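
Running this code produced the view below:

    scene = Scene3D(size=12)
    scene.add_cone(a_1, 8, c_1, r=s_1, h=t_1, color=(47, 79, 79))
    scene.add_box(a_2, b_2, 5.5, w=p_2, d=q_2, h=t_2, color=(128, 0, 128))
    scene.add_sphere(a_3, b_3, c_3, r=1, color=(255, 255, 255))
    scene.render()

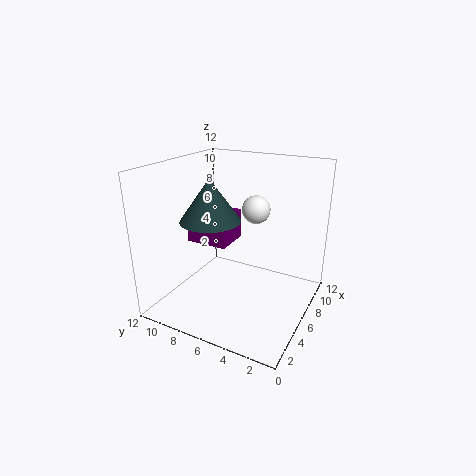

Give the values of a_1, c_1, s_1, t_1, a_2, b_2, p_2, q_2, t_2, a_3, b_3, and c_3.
a_1 = 5, c_1 = 7.5, s_1 = 2.5, t_1 = 3.5, a_2 = 4.5, b_2 = 6.5, p_2 = 3, q_2 = 3.5, t_2 = 2.5, a_3 = 4, b_3 = 3.5, c_3 = 9.5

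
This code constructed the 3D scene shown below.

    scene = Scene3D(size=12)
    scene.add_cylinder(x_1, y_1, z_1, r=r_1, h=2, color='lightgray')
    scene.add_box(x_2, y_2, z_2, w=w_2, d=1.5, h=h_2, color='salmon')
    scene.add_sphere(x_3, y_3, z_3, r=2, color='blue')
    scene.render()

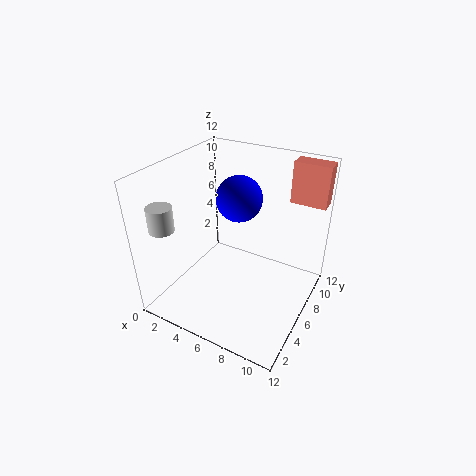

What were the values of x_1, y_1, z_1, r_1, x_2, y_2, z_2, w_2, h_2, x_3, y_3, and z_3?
x_1 = 1.5; y_1 = 2; z_1 = 7.5; r_1 = 1; x_2 = 9; y_2 = 9.5; z_2 = 8.5; w_2 = 3; h_2 = 3.5; x_3 = 5; y_3 = 8; z_3 = 8.5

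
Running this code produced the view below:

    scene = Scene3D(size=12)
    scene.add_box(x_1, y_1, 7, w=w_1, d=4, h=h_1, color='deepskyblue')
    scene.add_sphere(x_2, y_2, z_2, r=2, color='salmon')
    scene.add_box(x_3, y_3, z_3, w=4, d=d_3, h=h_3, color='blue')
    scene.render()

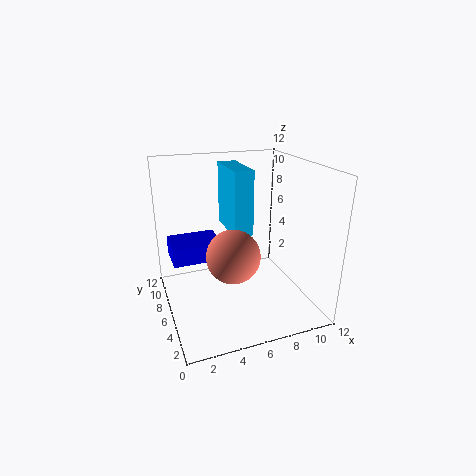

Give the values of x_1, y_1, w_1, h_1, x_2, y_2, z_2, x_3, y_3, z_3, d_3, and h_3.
x_1 = 5, y_1 = 4, w_1 = 1.5, h_1 = 5, x_2 = 4.5, y_2 = 3, z_2 = 6, x_3 = 0.5, y_3 = 5.5, z_3 = 4.5, d_3 = 3, h_3 = 1.5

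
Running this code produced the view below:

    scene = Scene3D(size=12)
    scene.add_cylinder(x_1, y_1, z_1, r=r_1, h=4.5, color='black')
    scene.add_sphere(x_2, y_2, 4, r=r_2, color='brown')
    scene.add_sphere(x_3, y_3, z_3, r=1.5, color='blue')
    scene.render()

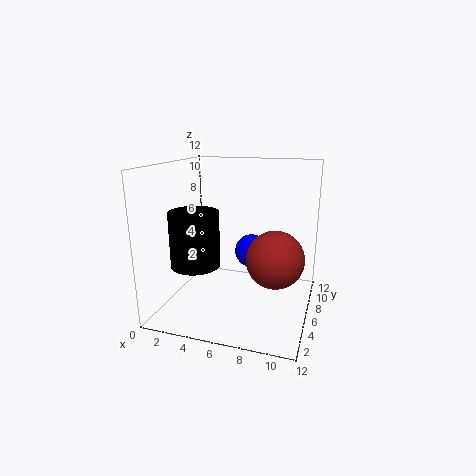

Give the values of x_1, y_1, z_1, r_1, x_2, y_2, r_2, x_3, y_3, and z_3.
x_1 = 3; y_1 = 4; z_1 = 4; r_1 = 2; x_2 = 9; y_2 = 7; r_2 = 2.5; x_3 = 6.5; y_3 = 8.5; z_3 = 4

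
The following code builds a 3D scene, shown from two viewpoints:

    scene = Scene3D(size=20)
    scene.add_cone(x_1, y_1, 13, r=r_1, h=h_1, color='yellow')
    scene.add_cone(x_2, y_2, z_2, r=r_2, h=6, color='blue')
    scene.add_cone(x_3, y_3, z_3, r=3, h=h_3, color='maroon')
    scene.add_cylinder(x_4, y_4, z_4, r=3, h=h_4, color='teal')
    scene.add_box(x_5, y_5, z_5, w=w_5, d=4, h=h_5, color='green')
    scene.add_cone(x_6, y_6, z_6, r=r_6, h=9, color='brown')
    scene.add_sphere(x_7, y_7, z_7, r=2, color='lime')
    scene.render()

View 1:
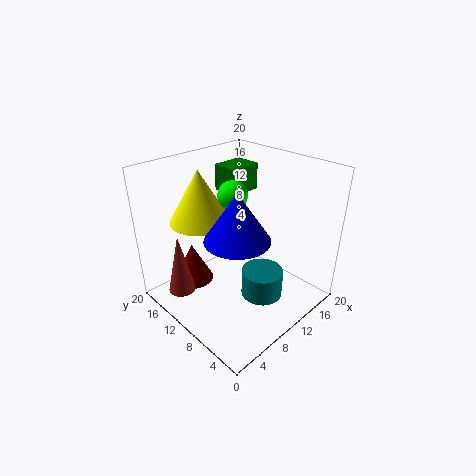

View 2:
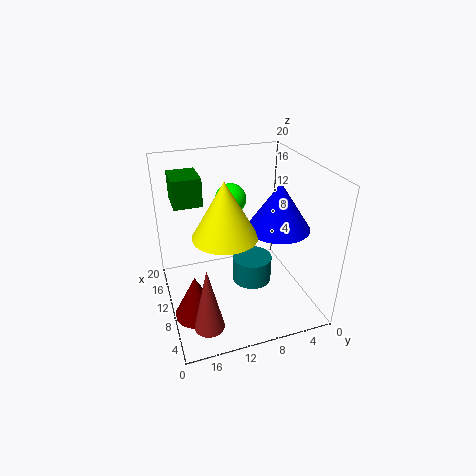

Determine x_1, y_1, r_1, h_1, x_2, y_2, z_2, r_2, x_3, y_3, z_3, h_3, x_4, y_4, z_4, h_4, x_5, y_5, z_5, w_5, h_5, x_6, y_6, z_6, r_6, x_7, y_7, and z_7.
x_1 = 6, y_1 = 13, r_1 = 4, h_1 = 7, x_2 = 6, y_2 = 6, z_2 = 13, r_2 = 4, x_3 = 7, y_3 = 17, z_3 = 1, h_3 = 6, x_4 = 12, y_4 = 7, z_4 = 1, h_4 = 4, x_5 = 13, y_5 = 14, z_5 = 14, w_5 = 5, h_5 = 4, x_6 = 4, y_6 = 16, z_6 = 1, r_6 = 2, x_7 = 10, y_7 = 11, z_7 = 16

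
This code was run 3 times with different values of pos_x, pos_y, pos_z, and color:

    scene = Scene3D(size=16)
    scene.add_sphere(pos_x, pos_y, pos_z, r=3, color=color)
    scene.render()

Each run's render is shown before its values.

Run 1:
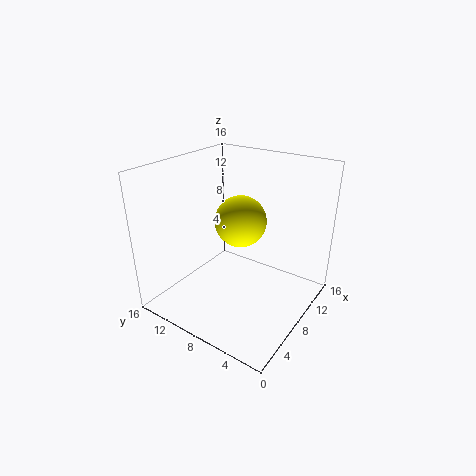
pos_x = 10, pos_y = 9, pos_z = 9, color = 'yellow'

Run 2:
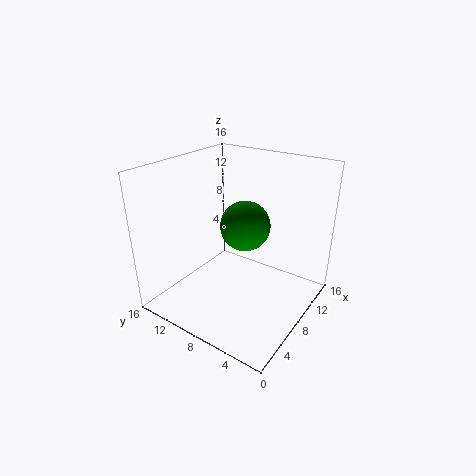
pos_x = 11, pos_y = 9, pos_z = 8, color = 'green'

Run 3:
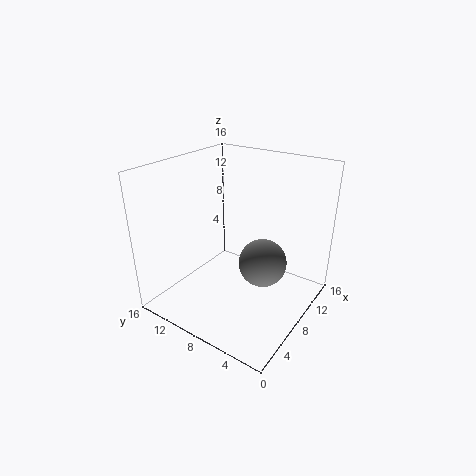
pos_x = 12, pos_y = 7, pos_z = 3, color = 'gray'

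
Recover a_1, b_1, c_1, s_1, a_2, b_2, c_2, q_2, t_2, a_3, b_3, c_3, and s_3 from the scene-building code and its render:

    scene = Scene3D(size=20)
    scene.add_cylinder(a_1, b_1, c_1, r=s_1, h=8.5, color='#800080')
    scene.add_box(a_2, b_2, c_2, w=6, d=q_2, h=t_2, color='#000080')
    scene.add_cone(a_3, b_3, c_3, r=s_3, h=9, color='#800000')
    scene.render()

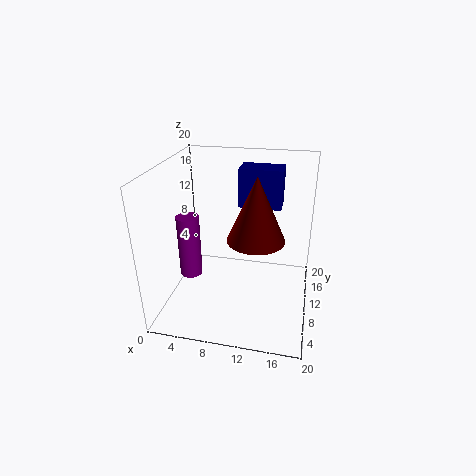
a_1 = 4, b_1 = 7, c_1 = 5.5, s_1 = 1.5, a_2 = 9.5, b_2 = 12.5, c_2 = 13.5, q_2 = 3.5, t_2 = 5.5, a_3 = 12.5, b_3 = 10, c_3 = 10, s_3 = 4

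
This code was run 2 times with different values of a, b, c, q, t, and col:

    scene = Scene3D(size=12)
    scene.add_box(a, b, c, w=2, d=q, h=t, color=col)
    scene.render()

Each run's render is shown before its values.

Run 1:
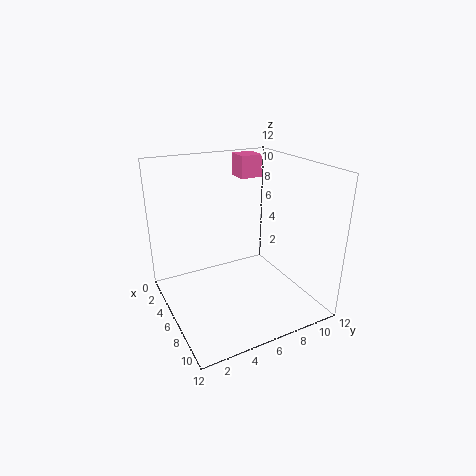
a = 1; b = 8; c = 10; q = 2; t = 2; col = 'hotpink'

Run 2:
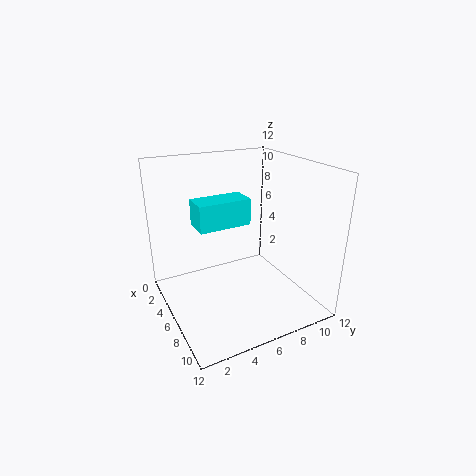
a = 6; b = 2; c = 8; q = 4; t = 2; col = 'cyan'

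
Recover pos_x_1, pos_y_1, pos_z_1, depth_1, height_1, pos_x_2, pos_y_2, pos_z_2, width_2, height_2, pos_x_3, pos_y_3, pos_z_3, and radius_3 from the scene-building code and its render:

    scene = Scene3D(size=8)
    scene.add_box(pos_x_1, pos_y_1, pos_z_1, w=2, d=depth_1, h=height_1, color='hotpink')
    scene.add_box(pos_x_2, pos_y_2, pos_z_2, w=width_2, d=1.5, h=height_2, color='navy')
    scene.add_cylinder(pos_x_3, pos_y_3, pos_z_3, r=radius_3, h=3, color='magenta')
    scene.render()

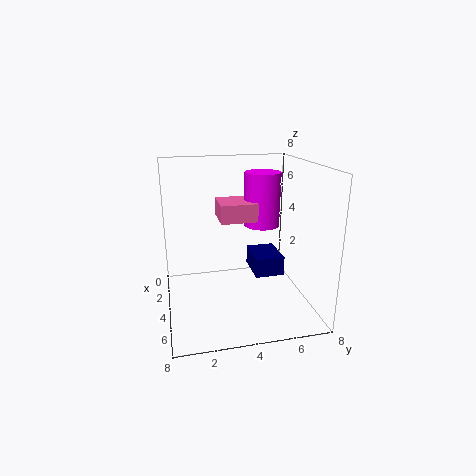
pos_x_1 = 2.5
pos_y_1 = 3
pos_z_1 = 5
depth_1 = 2
height_1 = 1
pos_x_2 = 4
pos_y_2 = 4.5
pos_z_2 = 2.5
width_2 = 2
height_2 = 1
pos_x_3 = 3.5
pos_y_3 = 5.5
pos_z_3 = 4.5
radius_3 = 1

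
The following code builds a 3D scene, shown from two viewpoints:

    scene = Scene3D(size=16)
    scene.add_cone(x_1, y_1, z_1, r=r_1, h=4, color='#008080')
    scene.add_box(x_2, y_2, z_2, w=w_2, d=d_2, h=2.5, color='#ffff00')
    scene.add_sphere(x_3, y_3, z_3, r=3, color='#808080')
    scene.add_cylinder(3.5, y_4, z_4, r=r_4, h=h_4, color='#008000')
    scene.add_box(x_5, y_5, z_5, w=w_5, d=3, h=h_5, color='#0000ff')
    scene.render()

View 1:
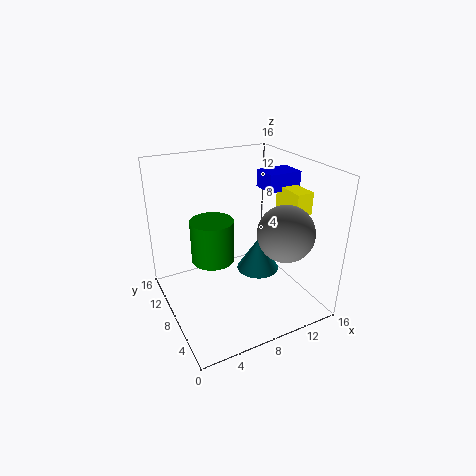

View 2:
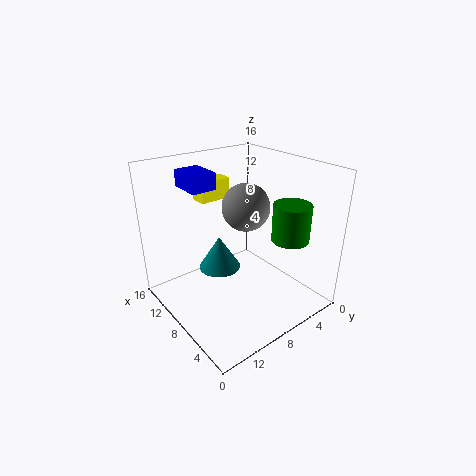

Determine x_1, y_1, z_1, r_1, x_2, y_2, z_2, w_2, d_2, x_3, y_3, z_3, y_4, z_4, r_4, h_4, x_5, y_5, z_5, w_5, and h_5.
x_1 = 11, y_1 = 8.5, z_1 = 3, r_1 = 2.5, x_2 = 13.5, y_2 = 5, z_2 = 10.5, w_2 = 2, d_2 = 4, x_3 = 11.5, y_3 = 4, z_3 = 9.5, y_4 = 4.5, z_4 = 8.5, r_4 = 2, h_4 = 4, x_5 = 12, y_5 = 8, z_5 = 12.5, w_5 = 4, h_5 = 2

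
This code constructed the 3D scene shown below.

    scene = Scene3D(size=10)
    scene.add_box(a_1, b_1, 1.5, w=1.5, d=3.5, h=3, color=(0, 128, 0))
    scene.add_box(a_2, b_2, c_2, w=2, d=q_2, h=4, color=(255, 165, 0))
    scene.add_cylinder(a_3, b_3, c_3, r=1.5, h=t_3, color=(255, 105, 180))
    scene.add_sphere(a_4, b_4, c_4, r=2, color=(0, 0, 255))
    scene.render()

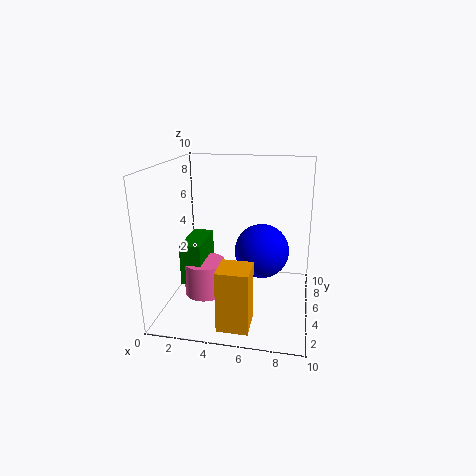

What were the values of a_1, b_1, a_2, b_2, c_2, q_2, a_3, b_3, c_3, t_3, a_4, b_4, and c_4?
a_1 = 1, b_1 = 4, a_2 = 4.5, b_2 = 0.5, c_2 = 0.5, q_2 = 2, a_3 = 2.5, b_3 = 5, c_3 = 0.5, t_3 = 2.5, a_4 = 6.5, b_4 = 6.5, c_4 = 3.5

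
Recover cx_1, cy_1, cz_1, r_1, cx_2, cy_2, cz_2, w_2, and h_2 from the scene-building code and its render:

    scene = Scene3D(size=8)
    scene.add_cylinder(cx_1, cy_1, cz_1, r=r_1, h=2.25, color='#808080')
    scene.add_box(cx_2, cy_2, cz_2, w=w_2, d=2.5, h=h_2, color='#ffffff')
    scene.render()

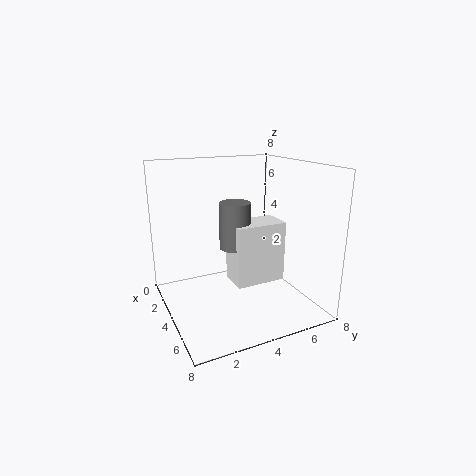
cx_1 = 5.75
cy_1 = 3
cz_1 = 4.25
r_1 = 0.75
cx_2 = 5.25
cy_2 = 2.75
cz_2 = 2.5
w_2 = 1.5
h_2 = 3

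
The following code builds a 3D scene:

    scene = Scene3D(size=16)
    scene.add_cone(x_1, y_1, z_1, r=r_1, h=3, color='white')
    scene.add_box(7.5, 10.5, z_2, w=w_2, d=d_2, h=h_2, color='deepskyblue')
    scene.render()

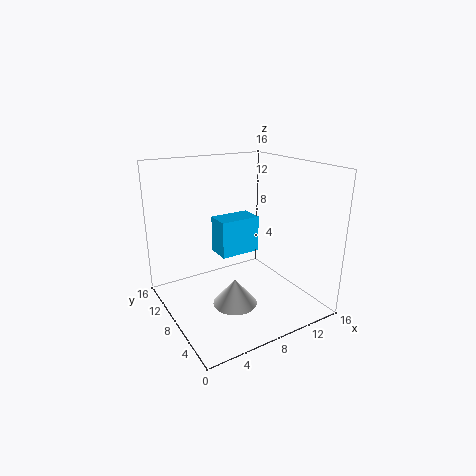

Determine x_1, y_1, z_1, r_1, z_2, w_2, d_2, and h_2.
x_1 = 7; y_1 = 7; z_1 = 0.5; r_1 = 2.5; z_2 = 4.5; w_2 = 5; d_2 = 3; h_2 = 4.5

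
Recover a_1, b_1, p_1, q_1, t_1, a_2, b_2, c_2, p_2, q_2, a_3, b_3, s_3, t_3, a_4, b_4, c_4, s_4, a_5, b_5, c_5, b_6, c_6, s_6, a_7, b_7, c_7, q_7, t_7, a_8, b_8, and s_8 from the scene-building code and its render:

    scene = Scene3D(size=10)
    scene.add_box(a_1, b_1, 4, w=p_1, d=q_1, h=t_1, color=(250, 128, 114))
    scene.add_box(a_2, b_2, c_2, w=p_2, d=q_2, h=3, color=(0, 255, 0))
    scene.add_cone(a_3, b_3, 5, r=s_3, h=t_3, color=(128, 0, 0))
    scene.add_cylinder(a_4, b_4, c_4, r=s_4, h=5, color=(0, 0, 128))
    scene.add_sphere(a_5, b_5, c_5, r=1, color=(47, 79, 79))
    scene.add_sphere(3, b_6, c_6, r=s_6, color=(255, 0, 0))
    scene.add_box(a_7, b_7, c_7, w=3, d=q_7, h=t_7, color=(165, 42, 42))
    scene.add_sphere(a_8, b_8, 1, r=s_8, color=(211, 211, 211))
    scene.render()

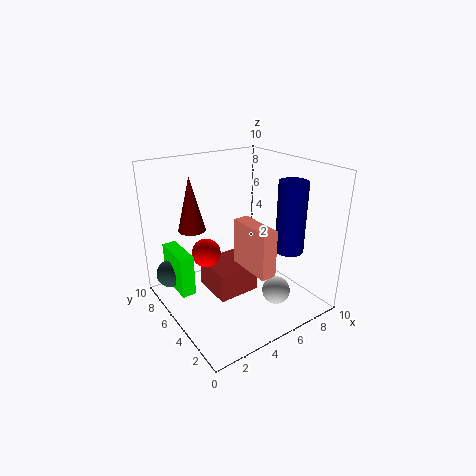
a_1 = 4
b_1 = 1
p_1 = 1
q_1 = 3
t_1 = 3
a_2 = 1
b_2 = 6
c_2 = 1
p_2 = 1
q_2 = 3
a_3 = 3
b_3 = 8
s_3 = 1
t_3 = 4
a_4 = 8
b_4 = 3
c_4 = 4
s_4 = 1
a_5 = 1
b_5 = 8
c_5 = 2
b_6 = 6
c_6 = 4
s_6 = 1
a_7 = 3
b_7 = 4
c_7 = 1
q_7 = 3
t_7 = 2
a_8 = 7
b_8 = 3
s_8 = 1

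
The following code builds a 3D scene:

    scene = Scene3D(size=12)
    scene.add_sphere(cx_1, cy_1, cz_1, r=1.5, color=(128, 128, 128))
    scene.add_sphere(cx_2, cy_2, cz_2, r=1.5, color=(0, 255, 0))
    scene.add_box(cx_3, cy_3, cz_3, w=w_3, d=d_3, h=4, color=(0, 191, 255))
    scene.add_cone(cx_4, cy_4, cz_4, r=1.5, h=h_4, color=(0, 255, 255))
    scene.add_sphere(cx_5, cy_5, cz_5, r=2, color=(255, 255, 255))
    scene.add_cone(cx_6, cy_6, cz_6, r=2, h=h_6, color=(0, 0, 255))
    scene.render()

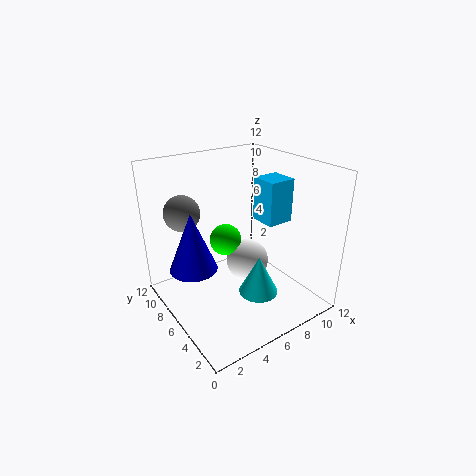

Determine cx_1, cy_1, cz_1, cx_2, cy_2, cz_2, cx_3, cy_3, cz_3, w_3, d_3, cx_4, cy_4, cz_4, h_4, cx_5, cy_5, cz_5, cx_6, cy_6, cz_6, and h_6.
cx_1 = 2.5; cy_1 = 9; cz_1 = 8; cx_2 = 7; cy_2 = 9.5; cz_2 = 4; cx_3 = 9.5; cy_3 = 6; cz_3 = 6; w_3 = 2.5; d_3 = 2.5; cx_4 = 5.5; cy_4 = 2.5; cz_4 = 3; h_4 = 3; cx_5 = 8.5; cy_5 = 8; cz_5 = 2; cx_6 = 2.5; cy_6 = 7.5; cz_6 = 3.5; h_6 = 5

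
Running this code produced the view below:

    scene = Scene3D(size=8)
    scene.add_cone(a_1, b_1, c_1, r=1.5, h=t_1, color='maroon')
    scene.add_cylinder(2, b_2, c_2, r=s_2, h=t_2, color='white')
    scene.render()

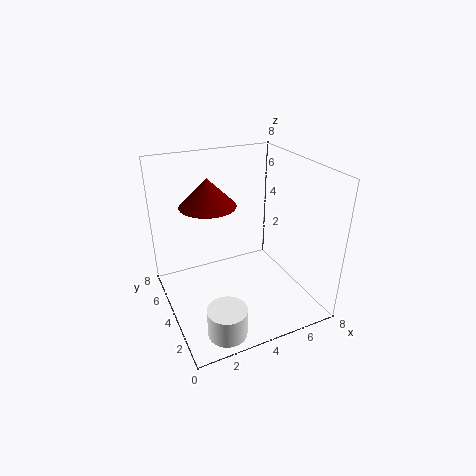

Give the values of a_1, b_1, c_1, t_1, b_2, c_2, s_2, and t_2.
a_1 = 2.5; b_1 = 4.5; c_1 = 6; t_1 = 1.5; b_2 = 1; c_2 = 0.5; s_2 = 1; t_2 = 1.5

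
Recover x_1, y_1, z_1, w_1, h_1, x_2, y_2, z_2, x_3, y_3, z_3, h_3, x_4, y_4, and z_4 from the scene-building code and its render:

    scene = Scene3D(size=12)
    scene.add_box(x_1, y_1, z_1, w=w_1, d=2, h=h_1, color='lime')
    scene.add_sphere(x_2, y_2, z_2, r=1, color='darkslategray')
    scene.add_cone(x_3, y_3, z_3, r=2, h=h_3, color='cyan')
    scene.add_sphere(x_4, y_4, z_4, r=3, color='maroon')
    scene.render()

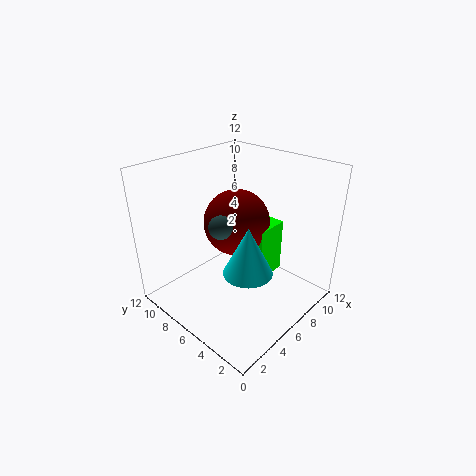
x_1 = 8; y_1 = 5; z_1 = 1; w_1 = 3; h_1 = 5; x_2 = 5; y_2 = 7; z_2 = 7; x_3 = 5; y_3 = 4; z_3 = 4; h_3 = 4; x_4 = 8; y_4 = 8; z_4 = 6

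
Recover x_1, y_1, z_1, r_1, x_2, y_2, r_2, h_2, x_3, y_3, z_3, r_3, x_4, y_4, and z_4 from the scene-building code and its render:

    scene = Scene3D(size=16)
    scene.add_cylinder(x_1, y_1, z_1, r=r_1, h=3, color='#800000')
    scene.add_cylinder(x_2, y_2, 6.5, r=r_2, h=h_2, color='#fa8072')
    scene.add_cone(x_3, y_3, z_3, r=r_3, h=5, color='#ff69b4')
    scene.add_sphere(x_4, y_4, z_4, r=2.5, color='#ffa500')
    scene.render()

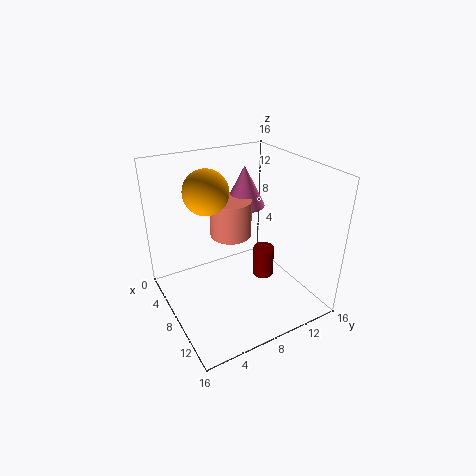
x_1 = 13, y_1 = 8, z_1 = 6.5, r_1 = 1, x_2 = 4.5, y_2 = 9, r_2 = 2.5, h_2 = 4.5, x_3 = 3.5, y_3 = 11.5, z_3 = 9.5, r_3 = 2.5, x_4 = 5.5, y_4 = 5.5, z_4 = 13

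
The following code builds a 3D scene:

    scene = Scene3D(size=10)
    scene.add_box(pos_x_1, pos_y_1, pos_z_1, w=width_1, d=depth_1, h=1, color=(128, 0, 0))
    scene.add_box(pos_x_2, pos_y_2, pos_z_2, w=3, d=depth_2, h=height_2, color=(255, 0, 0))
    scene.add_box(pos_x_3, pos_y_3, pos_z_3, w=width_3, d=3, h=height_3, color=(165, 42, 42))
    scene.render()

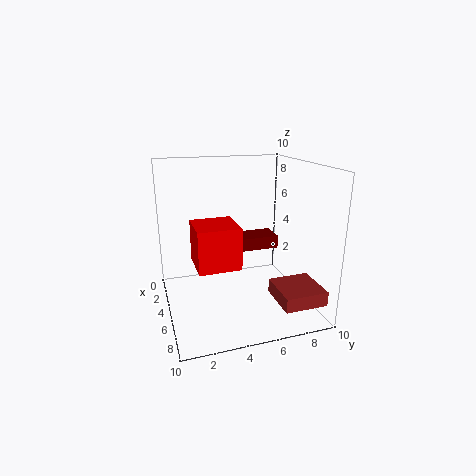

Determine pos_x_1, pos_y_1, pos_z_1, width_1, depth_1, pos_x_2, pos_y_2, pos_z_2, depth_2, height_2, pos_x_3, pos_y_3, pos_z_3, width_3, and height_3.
pos_x_1 = 1; pos_y_1 = 6; pos_z_1 = 3; width_1 = 2; depth_1 = 3; pos_x_2 = 3; pos_y_2 = 2; pos_z_2 = 3; depth_2 = 3; height_2 = 3; pos_x_3 = 6; pos_y_3 = 7; pos_z_3 = 1; width_3 = 3; height_3 = 1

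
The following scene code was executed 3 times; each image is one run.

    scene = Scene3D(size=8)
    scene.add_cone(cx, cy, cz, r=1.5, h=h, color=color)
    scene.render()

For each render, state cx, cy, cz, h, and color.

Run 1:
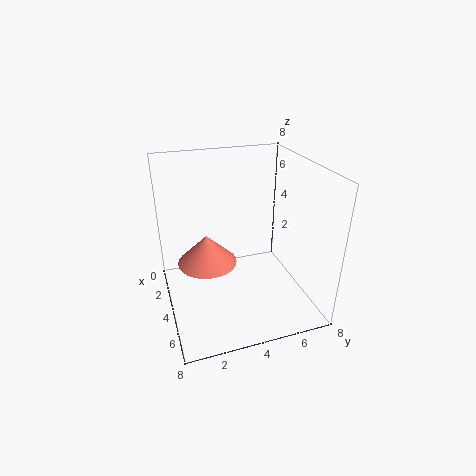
cx = 5, cy = 2, cz = 3.5, h = 1.5, color = 'salmon'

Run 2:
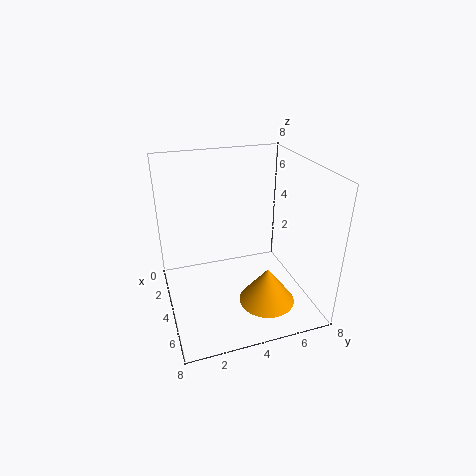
cx = 6, cy = 5, cz = 1, h = 2, color = 'orange'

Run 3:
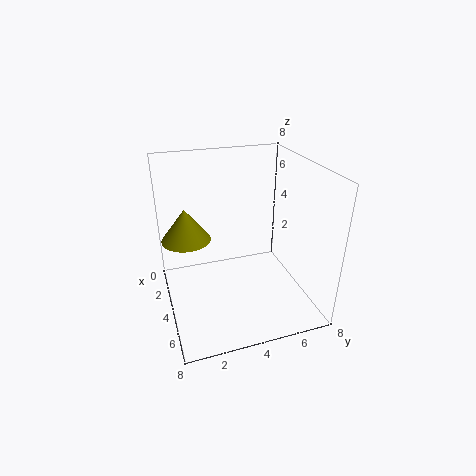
cx = 1.5, cy = 1.5, cz = 3, h = 2, color = 'olive'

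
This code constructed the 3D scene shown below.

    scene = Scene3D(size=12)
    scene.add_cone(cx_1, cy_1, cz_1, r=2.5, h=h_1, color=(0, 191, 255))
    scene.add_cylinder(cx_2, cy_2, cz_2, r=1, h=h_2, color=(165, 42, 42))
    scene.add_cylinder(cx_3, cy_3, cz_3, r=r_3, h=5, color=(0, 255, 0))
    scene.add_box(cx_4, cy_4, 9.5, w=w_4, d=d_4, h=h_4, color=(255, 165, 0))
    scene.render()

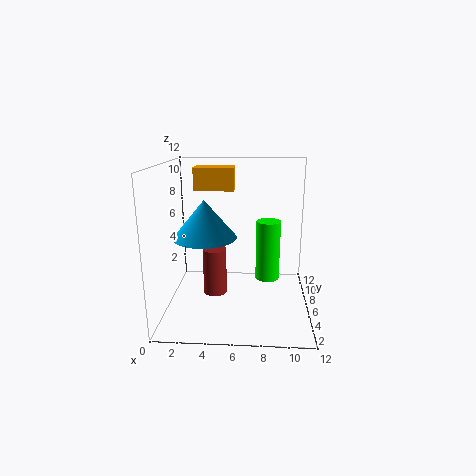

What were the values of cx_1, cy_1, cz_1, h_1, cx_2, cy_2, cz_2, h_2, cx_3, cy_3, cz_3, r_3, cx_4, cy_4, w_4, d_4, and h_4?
cx_1 = 3.5
cy_1 = 4.5
cz_1 = 6.5
h_1 = 3
cx_2 = 4
cy_2 = 6
cz_2 = 1
h_2 = 4
cx_3 = 8.5
cy_3 = 6
cz_3 = 2.5
r_3 = 1
cx_4 = 2
cy_4 = 8
w_4 = 3.5
d_4 = 2
h_4 = 2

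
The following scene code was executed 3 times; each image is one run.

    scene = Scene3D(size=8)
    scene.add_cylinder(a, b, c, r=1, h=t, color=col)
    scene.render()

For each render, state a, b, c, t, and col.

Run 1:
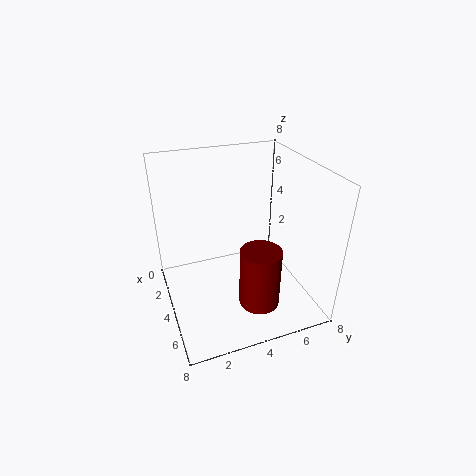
a = 7, b = 4, c = 2, t = 3, col = 'maroon'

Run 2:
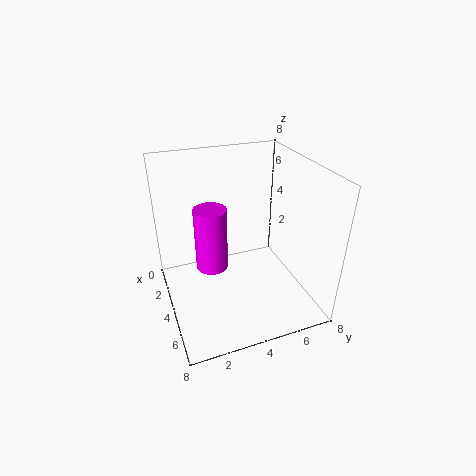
a = 2, b = 3, c = 1, t = 4, col = 'magenta'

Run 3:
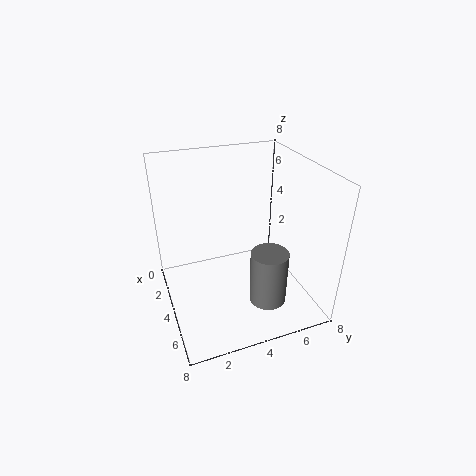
a = 6, b = 5, c = 1, t = 3, col = 'gray'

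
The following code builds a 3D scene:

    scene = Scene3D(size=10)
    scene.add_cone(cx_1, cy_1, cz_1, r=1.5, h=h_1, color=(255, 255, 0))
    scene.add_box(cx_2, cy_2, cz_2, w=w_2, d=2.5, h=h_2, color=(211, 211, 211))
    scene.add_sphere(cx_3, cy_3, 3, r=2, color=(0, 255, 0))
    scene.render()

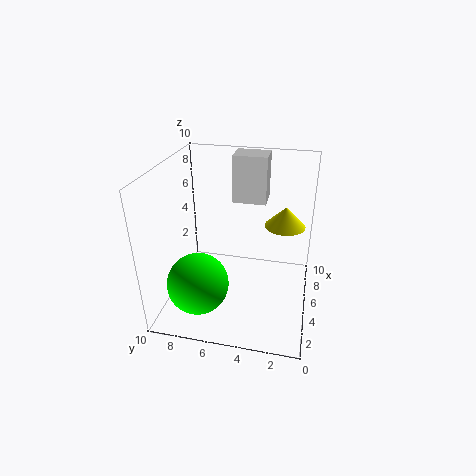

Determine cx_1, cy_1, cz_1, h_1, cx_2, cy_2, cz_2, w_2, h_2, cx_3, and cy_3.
cx_1 = 7.5, cy_1 = 2, cz_1 = 5, h_1 = 1.5, cx_2 = 7.5, cy_2 = 3.5, cz_2 = 6.5, w_2 = 2, h_2 = 3.5, cx_3 = 2, cy_3 = 7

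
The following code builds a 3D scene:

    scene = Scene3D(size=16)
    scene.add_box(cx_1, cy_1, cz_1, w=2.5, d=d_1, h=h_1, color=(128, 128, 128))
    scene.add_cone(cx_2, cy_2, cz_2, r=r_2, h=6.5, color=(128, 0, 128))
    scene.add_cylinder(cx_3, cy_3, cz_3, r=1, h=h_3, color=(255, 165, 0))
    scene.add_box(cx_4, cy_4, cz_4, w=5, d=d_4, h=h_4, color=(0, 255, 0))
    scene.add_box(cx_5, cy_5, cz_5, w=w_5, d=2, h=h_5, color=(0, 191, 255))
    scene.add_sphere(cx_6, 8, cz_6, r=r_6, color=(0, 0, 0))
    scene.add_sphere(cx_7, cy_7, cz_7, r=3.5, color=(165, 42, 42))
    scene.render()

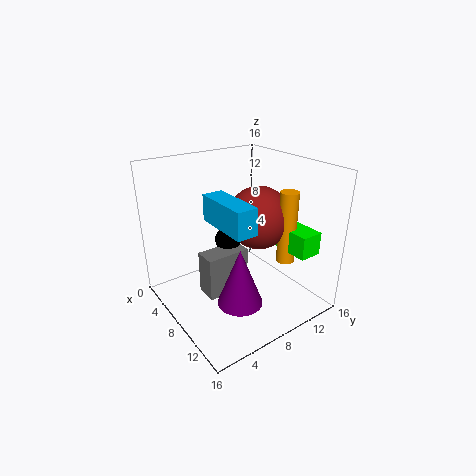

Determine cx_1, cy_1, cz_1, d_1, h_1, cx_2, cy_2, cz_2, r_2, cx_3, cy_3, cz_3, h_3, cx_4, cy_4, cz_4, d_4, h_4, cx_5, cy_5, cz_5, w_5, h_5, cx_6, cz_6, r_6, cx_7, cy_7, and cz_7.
cx_1 = 6; cy_1 = 4; cz_1 = 1.5; d_1 = 5; h_1 = 5; cx_2 = 10.5; cy_2 = 6.5; cz_2 = 1.5; r_2 = 2.5; cx_3 = 11.5; cy_3 = 12; cz_3 = 5.5; h_3 = 8; cx_4 = 9.5; cy_4 = 11.5; cz_4 = 7; d_4 = 2.5; h_4 = 2.5; cx_5 = 9.5; cy_5 = 3; cz_5 = 12; w_5 = 5.5; h_5 = 2.5; cx_6 = 6; cz_6 = 7; r_6 = 1.5; cx_7 = 8.5; cy_7 = 10.5; cz_7 = 10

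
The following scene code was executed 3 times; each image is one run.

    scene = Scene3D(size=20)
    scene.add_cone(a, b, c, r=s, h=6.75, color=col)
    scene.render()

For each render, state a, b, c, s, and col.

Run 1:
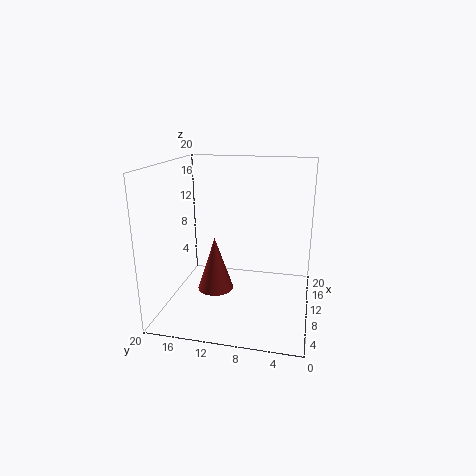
a = 4.75
b = 11.75
c = 5
s = 2.25
col = 'brown'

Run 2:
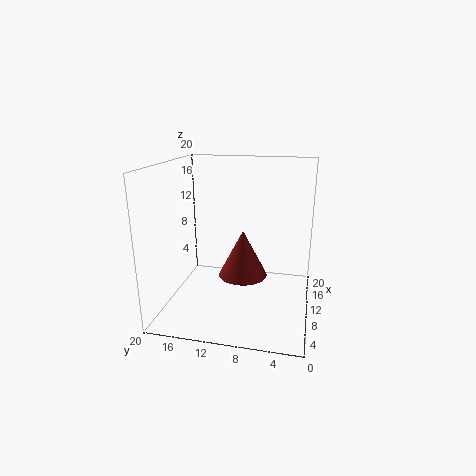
a = 11
b = 9.5
c = 4
s = 3.5
col = 'brown'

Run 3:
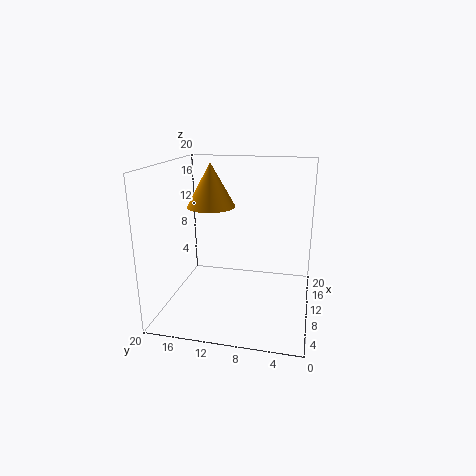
a = 15.5
b = 15.5
c = 12.75
s = 3.75
col = 'orange'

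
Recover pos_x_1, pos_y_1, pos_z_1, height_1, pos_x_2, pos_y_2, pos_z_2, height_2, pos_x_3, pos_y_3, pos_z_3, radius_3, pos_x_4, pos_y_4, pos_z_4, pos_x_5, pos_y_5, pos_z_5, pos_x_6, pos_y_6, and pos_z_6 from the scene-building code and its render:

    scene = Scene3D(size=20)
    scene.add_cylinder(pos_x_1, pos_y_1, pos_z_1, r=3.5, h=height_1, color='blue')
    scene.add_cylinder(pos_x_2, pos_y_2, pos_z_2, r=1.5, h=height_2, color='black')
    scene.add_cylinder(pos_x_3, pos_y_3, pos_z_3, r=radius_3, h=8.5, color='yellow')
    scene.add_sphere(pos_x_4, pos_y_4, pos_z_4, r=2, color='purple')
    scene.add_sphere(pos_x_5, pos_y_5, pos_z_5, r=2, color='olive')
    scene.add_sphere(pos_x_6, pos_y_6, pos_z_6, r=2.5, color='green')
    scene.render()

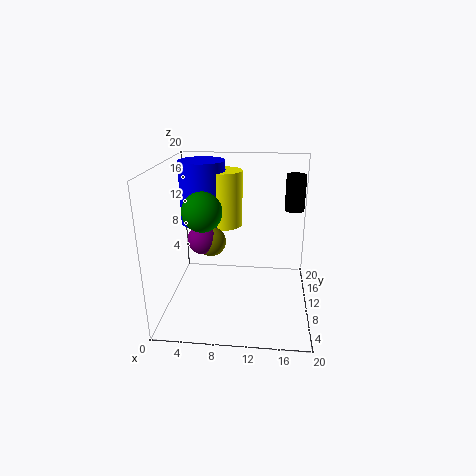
pos_x_1 = 4, pos_y_1 = 16, pos_z_1 = 10, height_1 = 9.5, pos_x_2 = 18, pos_y_2 = 17, pos_z_2 = 12, height_2 = 5.5, pos_x_3 = 7, pos_y_3 = 16.5, pos_z_3 = 9.5, radius_3 = 3, pos_x_4 = 5.5, pos_y_4 = 8, pos_z_4 = 10.5, pos_x_5 = 6.5, pos_y_5 = 8.5, pos_z_5 = 10, pos_x_6 = 6, pos_y_6 = 6, pos_z_6 = 15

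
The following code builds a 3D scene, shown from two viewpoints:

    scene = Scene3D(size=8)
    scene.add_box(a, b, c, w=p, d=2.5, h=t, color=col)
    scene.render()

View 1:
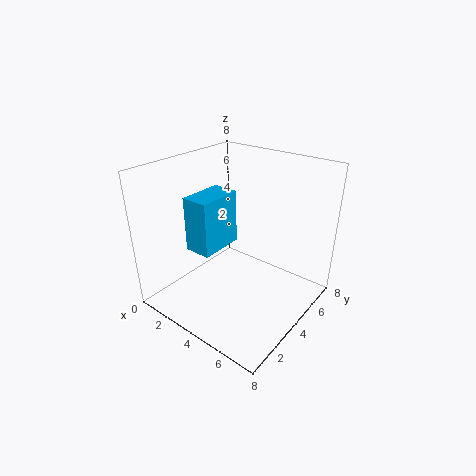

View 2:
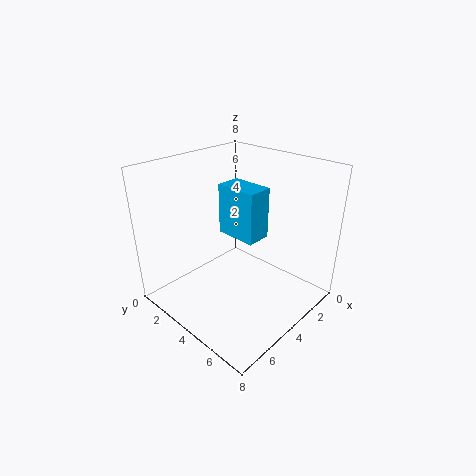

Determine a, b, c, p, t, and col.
a = 2
b = 2
c = 3.5
p = 1.5
t = 3
col = 'deepskyblue'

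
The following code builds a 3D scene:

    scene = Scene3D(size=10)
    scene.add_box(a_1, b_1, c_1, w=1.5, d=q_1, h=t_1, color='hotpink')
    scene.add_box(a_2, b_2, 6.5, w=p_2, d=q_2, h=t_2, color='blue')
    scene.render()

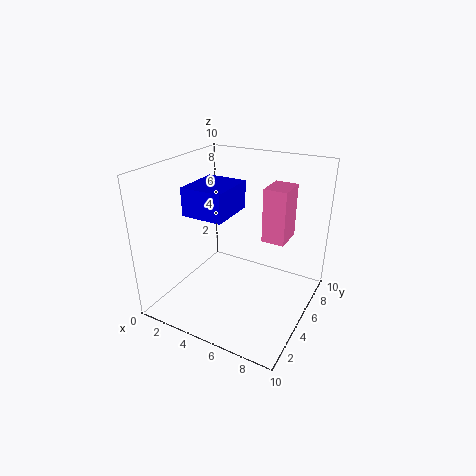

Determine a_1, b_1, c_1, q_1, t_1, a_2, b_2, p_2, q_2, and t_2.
a_1 = 7
b_1 = 4.5
c_1 = 5.5
q_1 = 2
t_1 = 3.5
a_2 = 1.5
b_2 = 3.5
p_2 = 3
q_2 = 3.5
t_2 = 2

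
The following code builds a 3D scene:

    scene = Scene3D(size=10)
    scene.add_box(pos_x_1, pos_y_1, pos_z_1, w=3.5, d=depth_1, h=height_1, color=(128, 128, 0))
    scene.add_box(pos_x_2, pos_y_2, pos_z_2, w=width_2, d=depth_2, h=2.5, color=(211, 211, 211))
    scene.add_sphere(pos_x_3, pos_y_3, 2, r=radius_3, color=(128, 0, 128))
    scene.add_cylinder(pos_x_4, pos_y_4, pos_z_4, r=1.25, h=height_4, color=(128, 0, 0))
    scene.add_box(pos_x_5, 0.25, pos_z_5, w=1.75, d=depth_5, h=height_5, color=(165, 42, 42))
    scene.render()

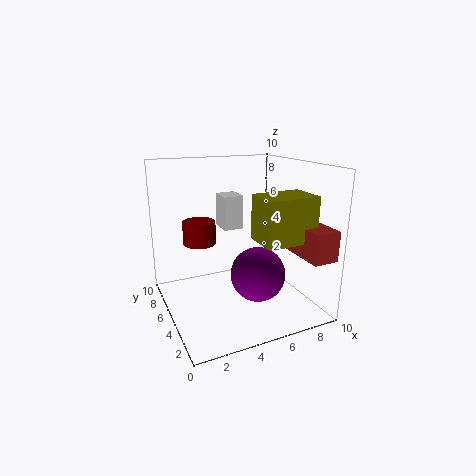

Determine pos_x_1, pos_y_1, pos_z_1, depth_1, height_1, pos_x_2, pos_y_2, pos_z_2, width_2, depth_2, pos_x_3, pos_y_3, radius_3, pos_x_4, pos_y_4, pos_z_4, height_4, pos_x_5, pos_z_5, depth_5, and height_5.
pos_x_1 = 5.5; pos_y_1 = 1.5; pos_z_1 = 5.25; depth_1 = 2.5; height_1 = 3; pos_x_2 = 4.75; pos_y_2 = 6.75; pos_z_2 = 5; width_2 = 1.5; depth_2 = 1.75; pos_x_3 = 6.5; pos_y_3 = 4.75; radius_3 = 2; pos_x_4 = 3.25; pos_y_4 = 8.25; pos_z_4 = 3.75; height_4 = 1.75; pos_x_5 = 8; pos_z_5 = 4.25; depth_5 = 3.25; height_5 = 2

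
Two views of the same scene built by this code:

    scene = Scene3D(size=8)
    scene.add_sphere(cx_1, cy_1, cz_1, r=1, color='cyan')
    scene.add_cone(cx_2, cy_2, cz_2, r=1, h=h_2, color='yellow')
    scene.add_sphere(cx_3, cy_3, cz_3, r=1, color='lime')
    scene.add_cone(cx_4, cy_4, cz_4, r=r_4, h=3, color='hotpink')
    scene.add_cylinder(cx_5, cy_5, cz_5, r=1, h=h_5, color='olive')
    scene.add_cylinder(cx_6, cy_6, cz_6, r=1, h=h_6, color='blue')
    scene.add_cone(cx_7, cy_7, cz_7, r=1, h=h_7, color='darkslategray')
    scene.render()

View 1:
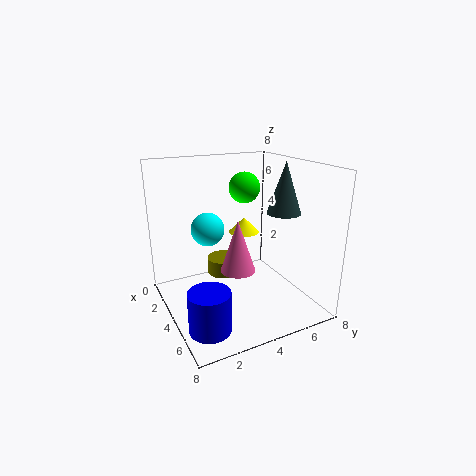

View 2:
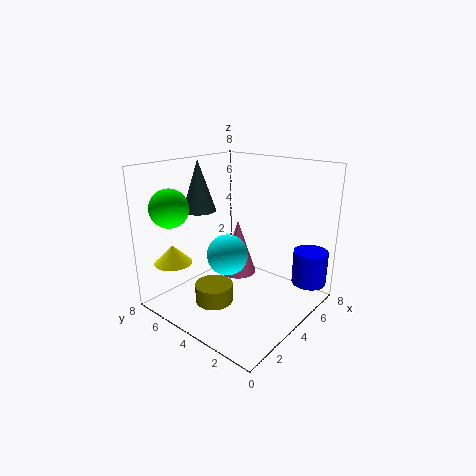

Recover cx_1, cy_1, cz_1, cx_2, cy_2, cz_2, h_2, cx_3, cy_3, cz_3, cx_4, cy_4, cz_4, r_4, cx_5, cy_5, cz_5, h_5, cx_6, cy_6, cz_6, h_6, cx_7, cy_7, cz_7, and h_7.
cx_1 = 2, cy_1 = 3, cz_1 = 4, cx_2 = 1, cy_2 = 6, cz_2 = 3, h_2 = 1, cx_3 = 1, cy_3 = 6, cz_3 = 6, cx_4 = 4, cy_4 = 4, cz_4 = 2, r_4 = 1, cx_5 = 2, cy_5 = 4, cz_5 = 1, h_5 = 1, cx_6 = 7, cy_6 = 1, cz_6 = 1, h_6 = 2, cx_7 = 4, cy_7 = 7, cz_7 = 5, h_7 = 3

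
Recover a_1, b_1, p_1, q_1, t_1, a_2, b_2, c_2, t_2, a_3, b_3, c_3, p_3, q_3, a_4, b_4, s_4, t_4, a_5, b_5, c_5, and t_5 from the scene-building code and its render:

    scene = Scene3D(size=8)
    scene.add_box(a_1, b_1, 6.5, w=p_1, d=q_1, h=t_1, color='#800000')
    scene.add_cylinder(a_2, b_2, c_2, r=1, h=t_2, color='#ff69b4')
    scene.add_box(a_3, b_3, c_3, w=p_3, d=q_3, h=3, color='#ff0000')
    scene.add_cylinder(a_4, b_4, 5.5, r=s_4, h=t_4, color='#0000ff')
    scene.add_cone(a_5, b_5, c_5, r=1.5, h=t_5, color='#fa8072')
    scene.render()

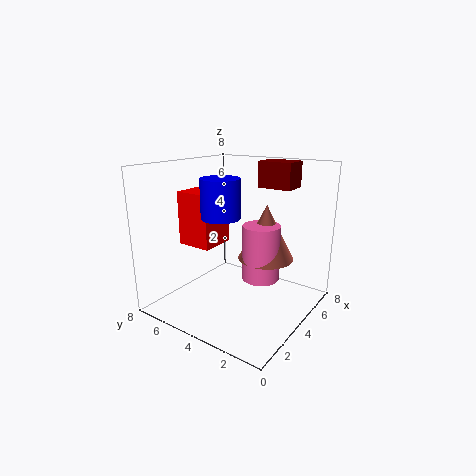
a_1 = 6; b_1 = 2; p_1 = 1.5; q_1 = 2; t_1 = 1.5; a_2 = 4; b_2 = 2.5; c_2 = 2; t_2 = 3; a_3 = 2.5; b_3 = 5; c_3 = 3.5; p_3 = 2; q_3 = 2; a_4 = 2.5; b_4 = 4; s_4 = 1; t_4 = 2; a_5 = 4.5; b_5 = 2.5; c_5 = 3; t_5 = 3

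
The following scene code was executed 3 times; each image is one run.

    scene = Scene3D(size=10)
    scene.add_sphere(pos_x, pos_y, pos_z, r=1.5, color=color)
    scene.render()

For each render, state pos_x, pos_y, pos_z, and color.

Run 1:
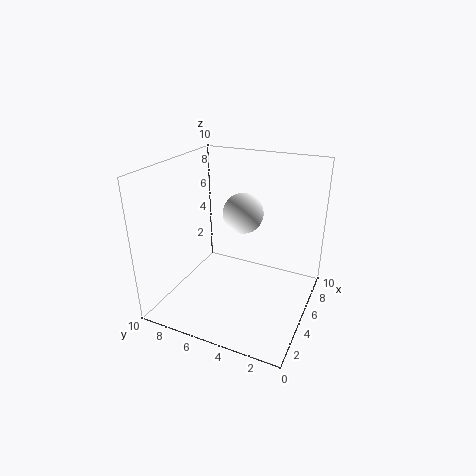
pos_x = 7
pos_y = 5.5
pos_z = 6
color = 'white'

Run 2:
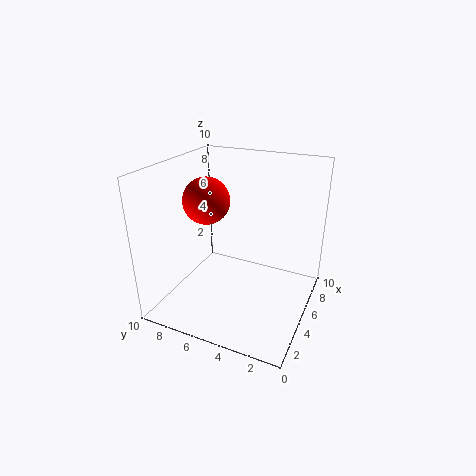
pos_x = 3.5
pos_y = 6.5
pos_z = 8
color = 'red'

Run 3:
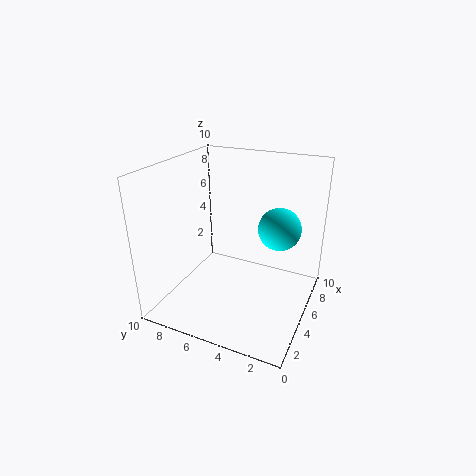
pos_x = 6.5
pos_y = 2.5
pos_z = 5.5
color = 'cyan'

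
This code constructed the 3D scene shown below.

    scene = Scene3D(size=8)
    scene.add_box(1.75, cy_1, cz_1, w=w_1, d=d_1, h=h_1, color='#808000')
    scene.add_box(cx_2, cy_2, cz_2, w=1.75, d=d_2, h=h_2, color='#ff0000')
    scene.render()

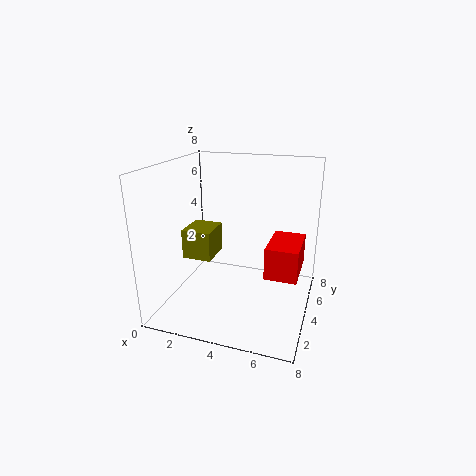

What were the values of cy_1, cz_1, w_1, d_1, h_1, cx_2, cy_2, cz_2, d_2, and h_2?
cy_1 = 1.75, cz_1 = 3.5, w_1 = 1.5, d_1 = 1.75, h_1 = 1.5, cx_2 = 5.75, cy_2 = 3, cz_2 = 2.25, d_2 = 2.75, h_2 = 1.75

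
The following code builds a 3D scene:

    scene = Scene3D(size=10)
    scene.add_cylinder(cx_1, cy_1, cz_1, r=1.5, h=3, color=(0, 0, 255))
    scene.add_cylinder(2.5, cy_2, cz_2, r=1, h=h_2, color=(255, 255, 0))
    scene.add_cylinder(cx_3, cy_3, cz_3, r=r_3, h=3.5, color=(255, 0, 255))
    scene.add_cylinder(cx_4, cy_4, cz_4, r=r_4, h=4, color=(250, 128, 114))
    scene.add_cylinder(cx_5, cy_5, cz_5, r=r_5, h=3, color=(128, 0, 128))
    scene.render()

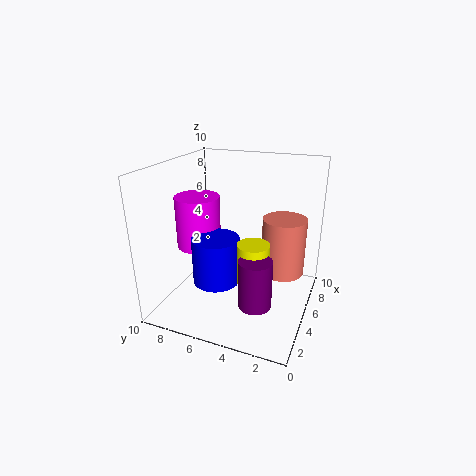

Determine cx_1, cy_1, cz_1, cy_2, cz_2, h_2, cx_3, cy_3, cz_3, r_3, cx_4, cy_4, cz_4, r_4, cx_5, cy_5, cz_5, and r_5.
cx_1 = 2.5
cy_1 = 5.5
cz_1 = 3
cy_2 = 3
cz_2 = 3.5
h_2 = 2.5
cx_3 = 4
cy_3 = 7.5
cz_3 = 4.5
r_3 = 1.5
cx_4 = 6
cy_4 = 2
cz_4 = 2.5
r_4 = 1.5
cx_5 = 1.5
cy_5 = 2.5
cz_5 = 2.5
r_5 = 1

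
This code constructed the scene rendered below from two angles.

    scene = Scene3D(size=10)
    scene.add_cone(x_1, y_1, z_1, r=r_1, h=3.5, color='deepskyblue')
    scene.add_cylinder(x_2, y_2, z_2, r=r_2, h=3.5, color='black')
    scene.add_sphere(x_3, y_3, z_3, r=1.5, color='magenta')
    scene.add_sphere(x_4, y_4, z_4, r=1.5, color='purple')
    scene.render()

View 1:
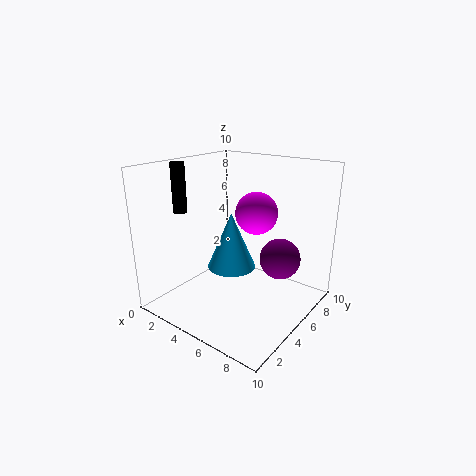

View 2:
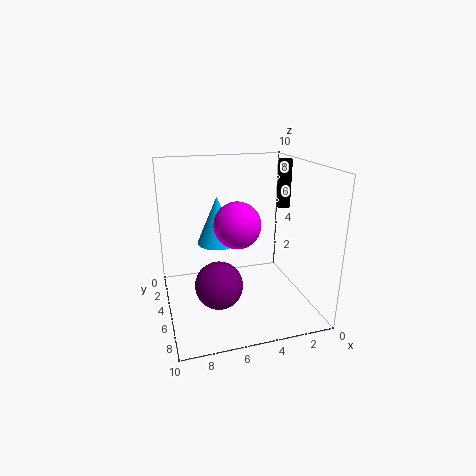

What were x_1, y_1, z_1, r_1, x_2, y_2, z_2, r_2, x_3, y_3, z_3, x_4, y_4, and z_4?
x_1 = 6, y_1 = 3, z_1 = 4, r_1 = 1.5, x_2 = 1, y_2 = 3.5, z_2 = 6.5, r_2 = 0.5, x_3 = 5.5, y_3 = 6.5, z_3 = 6.5, x_4 = 7, y_4 = 7.5, z_4 = 3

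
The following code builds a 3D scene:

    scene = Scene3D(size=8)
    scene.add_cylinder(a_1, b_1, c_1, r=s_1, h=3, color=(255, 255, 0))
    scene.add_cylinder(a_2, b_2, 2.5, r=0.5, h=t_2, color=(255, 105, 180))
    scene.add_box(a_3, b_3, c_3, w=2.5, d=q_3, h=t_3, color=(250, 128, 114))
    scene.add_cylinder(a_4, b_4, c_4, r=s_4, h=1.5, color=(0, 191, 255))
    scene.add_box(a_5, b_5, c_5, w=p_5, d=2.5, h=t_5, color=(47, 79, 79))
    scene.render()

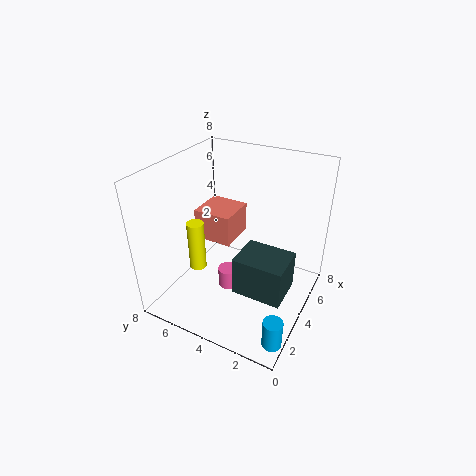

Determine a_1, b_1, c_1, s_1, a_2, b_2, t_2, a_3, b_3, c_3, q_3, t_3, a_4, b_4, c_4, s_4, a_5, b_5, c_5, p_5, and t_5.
a_1 = 3.5
b_1 = 6.5
c_1 = 1.5
s_1 = 0.5
a_2 = 2
b_2 = 3.5
t_2 = 1
a_3 = 5.5
b_3 = 5.5
c_3 = 2
q_3 = 2.5
t_3 = 2
a_4 = 1
b_4 = 0.5
c_4 = 0.5
s_4 = 0.5
a_5 = 1.5
b_5 = 0.5
c_5 = 2.5
p_5 = 2
t_5 = 2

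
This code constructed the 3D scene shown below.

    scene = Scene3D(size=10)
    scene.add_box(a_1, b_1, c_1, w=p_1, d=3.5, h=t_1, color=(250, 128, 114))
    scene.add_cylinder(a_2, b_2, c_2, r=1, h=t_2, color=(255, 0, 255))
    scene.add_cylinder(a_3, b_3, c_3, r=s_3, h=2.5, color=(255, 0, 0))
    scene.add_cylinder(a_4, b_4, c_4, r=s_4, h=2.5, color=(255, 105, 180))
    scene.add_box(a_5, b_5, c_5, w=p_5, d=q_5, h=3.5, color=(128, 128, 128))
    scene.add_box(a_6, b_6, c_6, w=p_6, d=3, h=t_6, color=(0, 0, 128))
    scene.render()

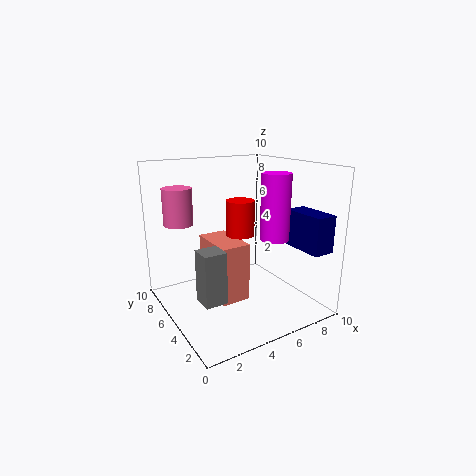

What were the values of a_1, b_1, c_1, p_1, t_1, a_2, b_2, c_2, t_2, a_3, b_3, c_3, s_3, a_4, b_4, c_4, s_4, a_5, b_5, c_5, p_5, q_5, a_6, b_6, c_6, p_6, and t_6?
a_1 = 3
b_1 = 3.5
c_1 = 1
p_1 = 2
t_1 = 4
a_2 = 7
b_2 = 3.5
c_2 = 5
t_2 = 4.5
a_3 = 5.5
b_3 = 5.5
c_3 = 5
s_3 = 1
a_4 = 1.5
b_4 = 7
c_4 = 6
s_4 = 1
a_5 = 1.5
b_5 = 3
c_5 = 1.5
p_5 = 1.5
q_5 = 1.5
a_6 = 8
b_6 = 0.5
c_6 = 4.5
p_6 = 1.5
t_6 = 2.5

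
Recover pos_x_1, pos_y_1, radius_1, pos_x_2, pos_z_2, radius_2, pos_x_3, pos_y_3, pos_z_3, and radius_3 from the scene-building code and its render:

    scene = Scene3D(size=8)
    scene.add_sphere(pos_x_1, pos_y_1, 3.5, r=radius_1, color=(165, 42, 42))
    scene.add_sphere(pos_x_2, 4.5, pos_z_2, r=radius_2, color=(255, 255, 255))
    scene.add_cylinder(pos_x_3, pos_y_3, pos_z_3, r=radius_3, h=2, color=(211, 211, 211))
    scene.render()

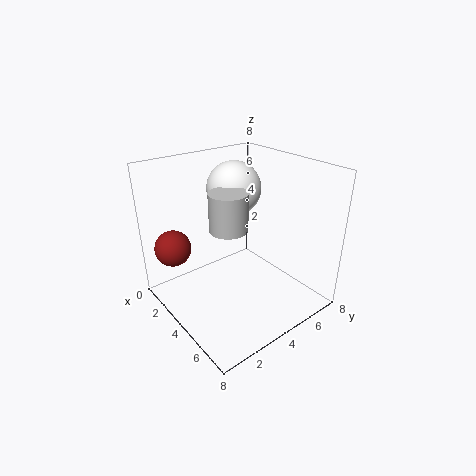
pos_x_1 = 2, pos_y_1 = 1, radius_1 = 1, pos_x_2 = 3, pos_z_2 = 6.5, radius_2 = 1.5, pos_x_3 = 4.5, pos_y_3 = 3, pos_z_3 = 5, radius_3 = 1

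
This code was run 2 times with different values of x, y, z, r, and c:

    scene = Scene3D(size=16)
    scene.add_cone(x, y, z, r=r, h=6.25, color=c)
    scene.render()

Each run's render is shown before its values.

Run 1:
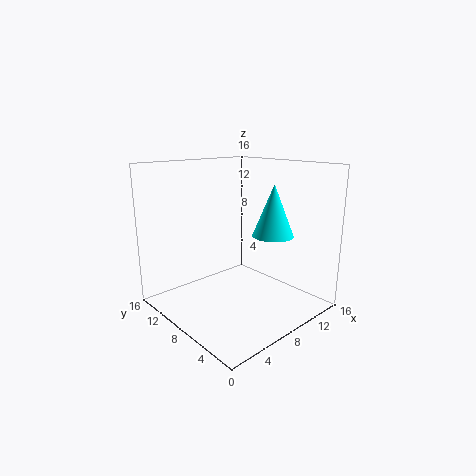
x = 13.25
y = 7.5
z = 7.25
r = 2.5
c = 'cyan'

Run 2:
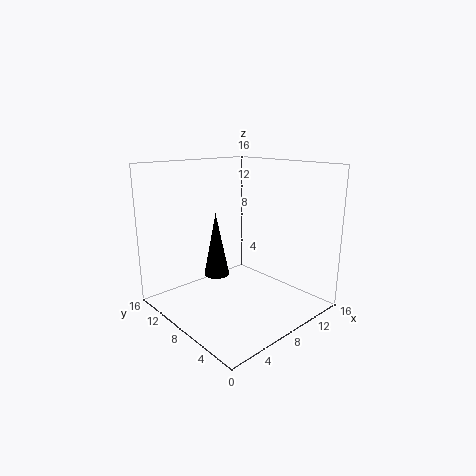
x = 3.75
y = 6.5
z = 5.5
r = 1.25
c = 'black'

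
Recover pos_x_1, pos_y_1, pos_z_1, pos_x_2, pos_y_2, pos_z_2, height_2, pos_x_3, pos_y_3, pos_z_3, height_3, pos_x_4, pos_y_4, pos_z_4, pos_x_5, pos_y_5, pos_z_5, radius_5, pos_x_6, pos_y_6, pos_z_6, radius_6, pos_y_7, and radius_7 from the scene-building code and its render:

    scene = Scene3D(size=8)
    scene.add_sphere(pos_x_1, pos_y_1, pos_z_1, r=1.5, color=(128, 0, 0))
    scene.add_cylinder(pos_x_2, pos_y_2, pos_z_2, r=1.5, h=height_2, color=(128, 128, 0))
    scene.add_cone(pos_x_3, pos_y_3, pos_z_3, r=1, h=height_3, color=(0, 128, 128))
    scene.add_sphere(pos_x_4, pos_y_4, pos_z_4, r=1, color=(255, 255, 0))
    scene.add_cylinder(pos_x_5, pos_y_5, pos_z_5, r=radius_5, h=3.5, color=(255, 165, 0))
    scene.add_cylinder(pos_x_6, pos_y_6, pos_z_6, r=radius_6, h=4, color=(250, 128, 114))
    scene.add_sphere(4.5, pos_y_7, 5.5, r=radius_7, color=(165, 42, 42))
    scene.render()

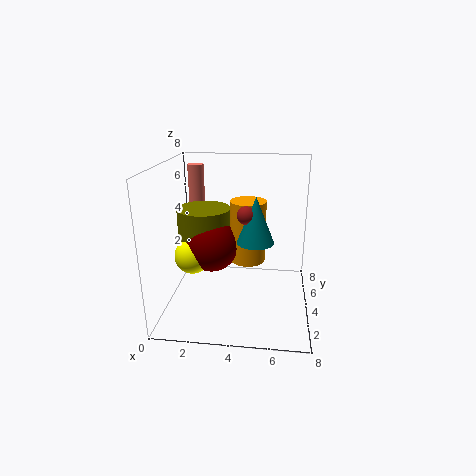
pos_x_1 = 2.5, pos_y_1 = 4, pos_z_1 = 3.5, pos_x_2 = 2, pos_y_2 = 4.5, pos_z_2 = 3, height_2 = 2.5, pos_x_3 = 5, pos_y_3 = 3.5, pos_z_3 = 4, height_3 = 2.5, pos_x_4 = 1.5, pos_y_4 = 3.5, pos_z_4 = 3, pos_x_5 = 4.5, pos_y_5 = 4.5, pos_z_5 = 2.5, radius_5 = 1, pos_x_6 = 1, pos_y_6 = 7, pos_z_6 = 3.5, radius_6 = 0.5, pos_y_7 = 3.5, radius_7 = 0.5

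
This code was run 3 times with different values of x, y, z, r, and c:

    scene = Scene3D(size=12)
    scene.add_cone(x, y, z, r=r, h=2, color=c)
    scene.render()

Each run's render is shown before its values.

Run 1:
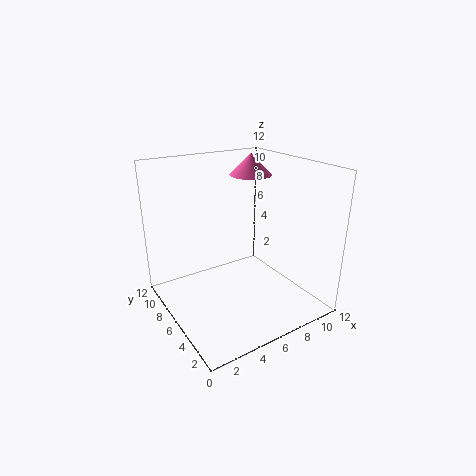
x = 10
y = 10
z = 10
r = 2
c = 'hotpink'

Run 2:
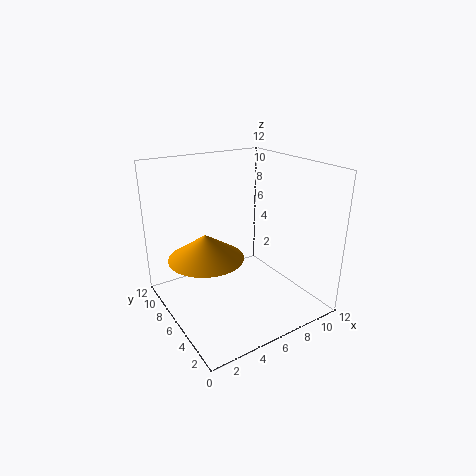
x = 3
y = 6
z = 5
r = 3
c = 'orange'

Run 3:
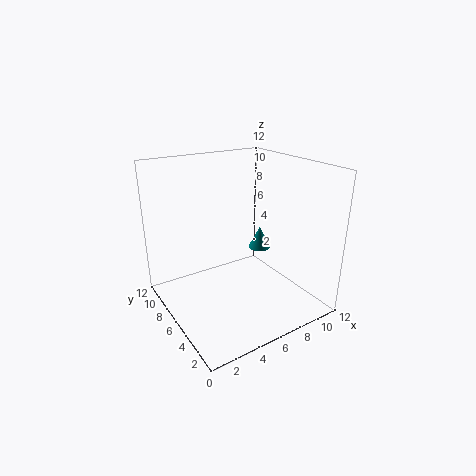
x = 9
y = 7
z = 4
r = 1
c = 'teal'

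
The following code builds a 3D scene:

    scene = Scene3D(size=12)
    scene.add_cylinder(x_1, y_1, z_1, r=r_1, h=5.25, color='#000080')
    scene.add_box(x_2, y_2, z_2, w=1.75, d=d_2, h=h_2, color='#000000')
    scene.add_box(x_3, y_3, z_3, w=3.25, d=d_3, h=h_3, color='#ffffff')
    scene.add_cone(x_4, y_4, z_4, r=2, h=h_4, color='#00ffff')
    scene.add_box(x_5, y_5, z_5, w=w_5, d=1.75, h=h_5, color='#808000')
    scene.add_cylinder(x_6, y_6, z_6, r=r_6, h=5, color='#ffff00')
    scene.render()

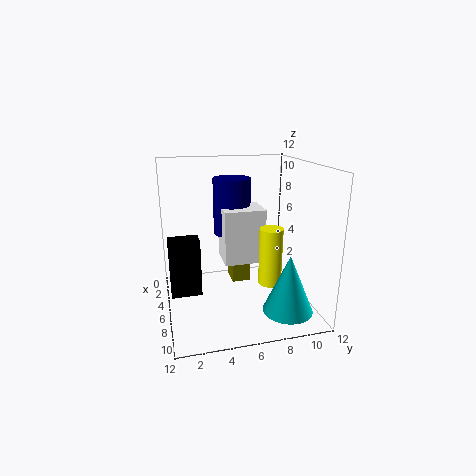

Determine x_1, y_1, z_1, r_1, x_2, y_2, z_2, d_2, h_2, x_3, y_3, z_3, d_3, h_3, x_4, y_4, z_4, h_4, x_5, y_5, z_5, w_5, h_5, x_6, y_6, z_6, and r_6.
x_1 = 1.75
y_1 = 6.5
z_1 = 5
r_1 = 1.75
x_2 = 5
y_2 = 0.25
z_2 = 1.5
d_2 = 2.5
h_2 = 4.75
x_3 = 1.25
y_3 = 5.25
z_3 = 2.75
d_3 = 3.75
h_3 = 5
x_4 = 9.5
y_4 = 9.25
z_4 = 0.75
h_4 = 4.75
x_5 = 1
y_5 = 6.25
z_5 = 0.25
w_5 = 2
h_5 = 3.5
x_6 = 6.5
y_6 = 8.75
z_6 = 1.75
r_6 = 1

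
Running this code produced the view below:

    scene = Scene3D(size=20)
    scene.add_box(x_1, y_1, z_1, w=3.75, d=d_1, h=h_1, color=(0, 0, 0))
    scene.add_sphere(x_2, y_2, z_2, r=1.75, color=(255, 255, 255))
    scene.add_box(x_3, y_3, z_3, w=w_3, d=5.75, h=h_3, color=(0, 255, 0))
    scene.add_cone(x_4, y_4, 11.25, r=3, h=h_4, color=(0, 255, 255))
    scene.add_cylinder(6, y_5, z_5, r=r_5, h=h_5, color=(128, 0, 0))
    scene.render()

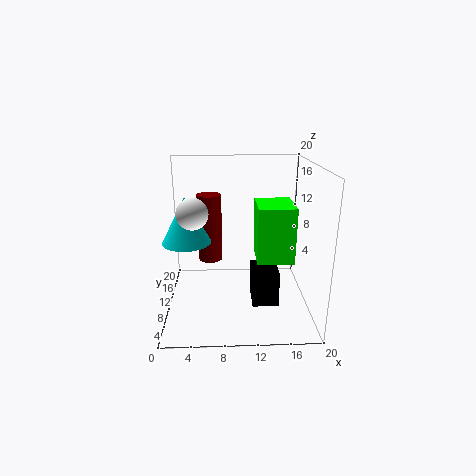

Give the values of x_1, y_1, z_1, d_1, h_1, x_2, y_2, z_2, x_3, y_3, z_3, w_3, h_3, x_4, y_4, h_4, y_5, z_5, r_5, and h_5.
x_1 = 12; y_1 = 7.75; z_1 = 0.25; d_1 = 5; h_1 = 5; x_2 = 4.75; y_2 = 2; z_2 = 16; x_3 = 12.25; y_3 = 5; z_3 = 8.25; w_3 = 4.75; h_3 = 7.25; x_4 = 3.5; y_4 = 5.75; h_4 = 5.75; y_5 = 12.75; z_5 = 5.75; r_5 = 1.75; h_5 = 9.75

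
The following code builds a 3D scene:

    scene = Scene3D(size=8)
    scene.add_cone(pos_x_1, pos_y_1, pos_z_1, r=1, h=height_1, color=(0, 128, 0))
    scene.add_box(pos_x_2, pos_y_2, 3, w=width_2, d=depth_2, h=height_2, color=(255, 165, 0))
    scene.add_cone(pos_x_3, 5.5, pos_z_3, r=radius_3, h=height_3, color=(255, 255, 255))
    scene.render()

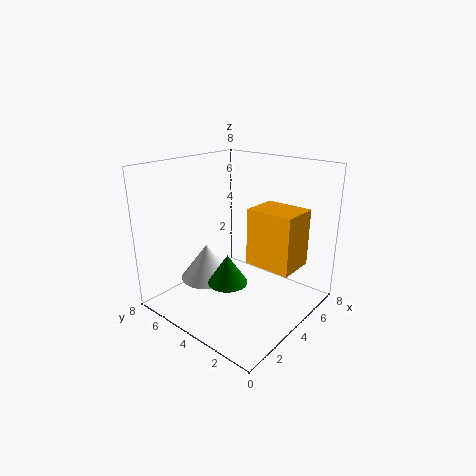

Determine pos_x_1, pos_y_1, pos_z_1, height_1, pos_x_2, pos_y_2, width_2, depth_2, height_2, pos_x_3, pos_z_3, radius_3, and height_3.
pos_x_1 = 2; pos_y_1 = 3; pos_z_1 = 2.5; height_1 = 1.5; pos_x_2 = 3.5; pos_y_2 = 0.5; width_2 = 2; depth_2 = 2.5; height_2 = 3; pos_x_3 = 3; pos_z_3 = 1.5; radius_3 = 1.5; height_3 = 2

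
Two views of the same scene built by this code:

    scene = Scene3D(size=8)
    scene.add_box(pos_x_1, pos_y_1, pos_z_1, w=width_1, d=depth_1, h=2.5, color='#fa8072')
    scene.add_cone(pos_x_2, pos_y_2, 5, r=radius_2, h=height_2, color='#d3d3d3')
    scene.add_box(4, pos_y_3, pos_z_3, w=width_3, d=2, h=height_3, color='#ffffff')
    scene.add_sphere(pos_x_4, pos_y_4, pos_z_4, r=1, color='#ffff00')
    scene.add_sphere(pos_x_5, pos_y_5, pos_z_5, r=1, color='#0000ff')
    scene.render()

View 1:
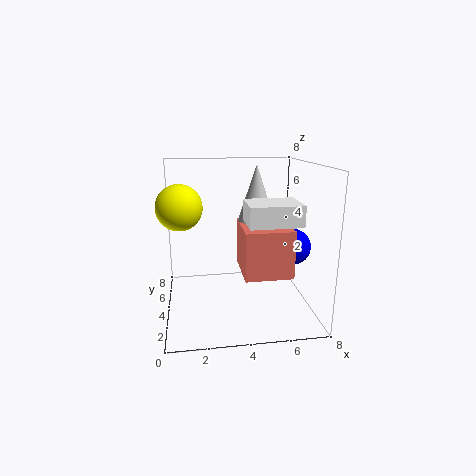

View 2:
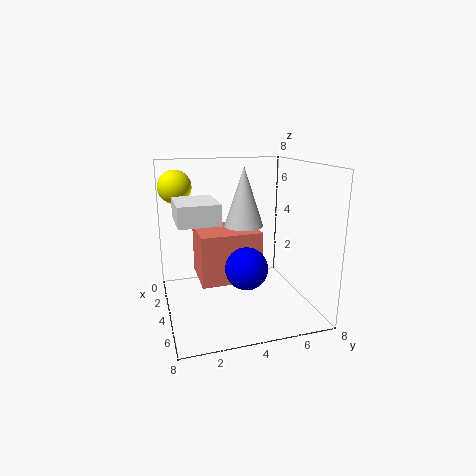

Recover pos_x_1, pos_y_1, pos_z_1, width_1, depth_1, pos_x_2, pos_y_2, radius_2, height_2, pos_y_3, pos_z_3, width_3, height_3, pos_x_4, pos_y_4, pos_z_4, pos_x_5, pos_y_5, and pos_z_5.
pos_x_1 = 4, pos_y_1 = 1.5, pos_z_1 = 2.5, width_1 = 2.5, depth_1 = 3, pos_x_2 = 5, pos_y_2 = 4, radius_2 = 1, height_2 = 3, pos_y_3 = 0.5, pos_z_3 = 5.5, width_3 = 2.5, height_3 = 1, pos_x_4 = 1, pos_y_4 = 1, pos_z_4 = 6.5, pos_x_5 = 7, pos_y_5 = 3.5, pos_z_5 = 3.5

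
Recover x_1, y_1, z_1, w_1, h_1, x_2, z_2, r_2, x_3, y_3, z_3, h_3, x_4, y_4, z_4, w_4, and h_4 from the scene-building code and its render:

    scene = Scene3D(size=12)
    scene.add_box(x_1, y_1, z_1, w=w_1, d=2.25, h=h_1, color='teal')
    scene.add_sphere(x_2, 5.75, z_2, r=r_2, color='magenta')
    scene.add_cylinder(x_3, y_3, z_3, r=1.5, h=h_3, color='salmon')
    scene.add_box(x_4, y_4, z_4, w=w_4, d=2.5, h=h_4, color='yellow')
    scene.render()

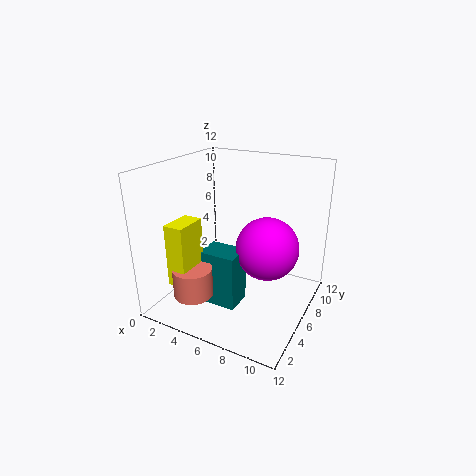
x_1 = 4.25, y_1 = 2.75, z_1 = 1.25, w_1 = 3, h_1 = 4.5, x_2 = 8.75, z_2 = 5.75, r_2 = 2.5, x_3 = 4.5, y_3 = 1.5, z_3 = 2.75, h_3 = 2.25, x_4 = 3, y_4 = 0.5, z_4 = 3.75, w_4 = 1.5, h_4 = 4.75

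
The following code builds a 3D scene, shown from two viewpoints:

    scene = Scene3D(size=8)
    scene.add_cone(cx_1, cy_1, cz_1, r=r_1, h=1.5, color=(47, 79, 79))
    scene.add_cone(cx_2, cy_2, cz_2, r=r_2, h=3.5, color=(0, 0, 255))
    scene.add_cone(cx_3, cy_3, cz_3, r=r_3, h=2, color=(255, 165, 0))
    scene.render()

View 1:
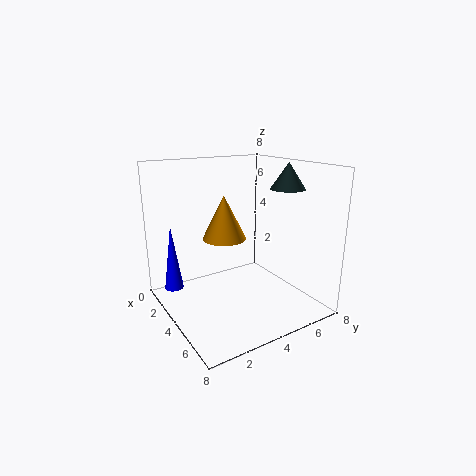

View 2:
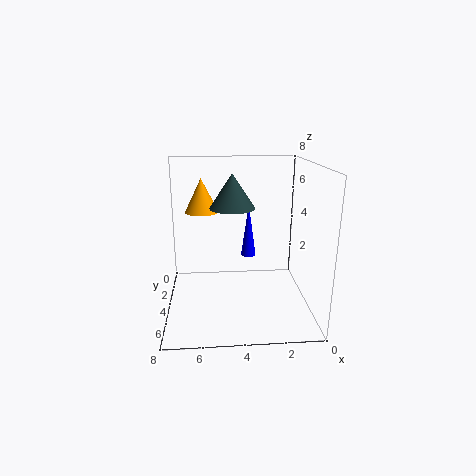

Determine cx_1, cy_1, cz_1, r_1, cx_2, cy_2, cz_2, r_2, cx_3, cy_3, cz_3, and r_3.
cx_1 = 4.5; cy_1 = 7; cz_1 = 6.5; r_1 = 1; cx_2 = 3; cy_2 = 0.5; cz_2 = 1.5; r_2 = 0.5; cx_3 = 6; cy_3 = 2; cz_3 = 5; r_3 = 1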